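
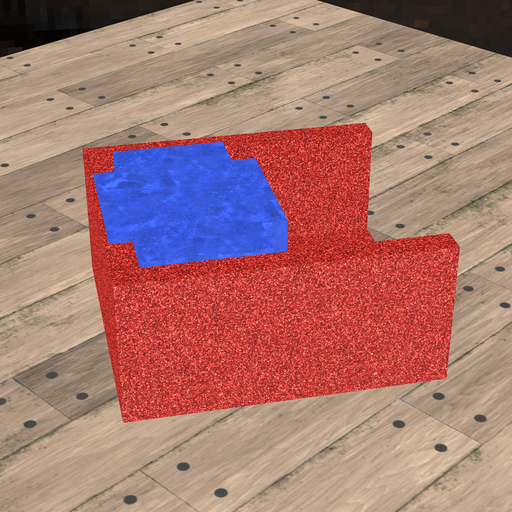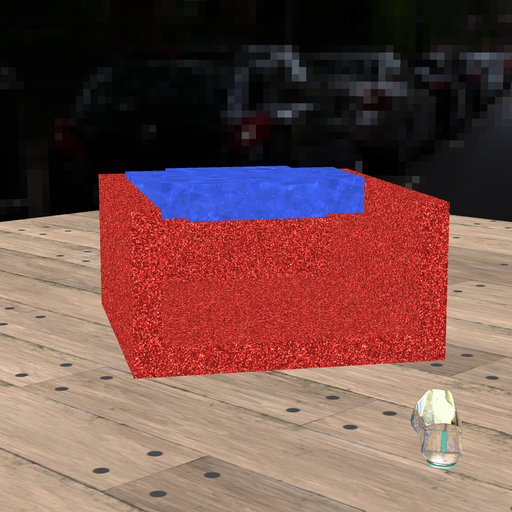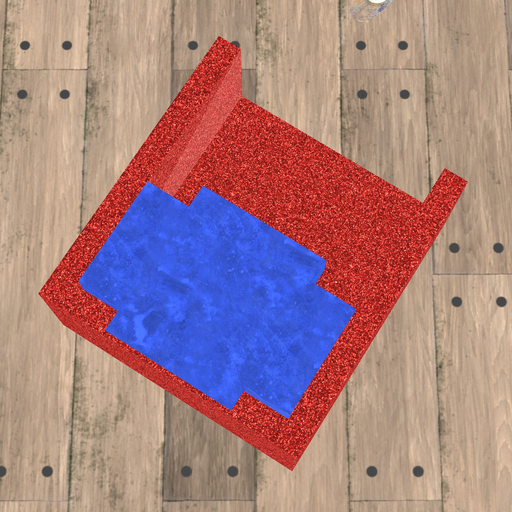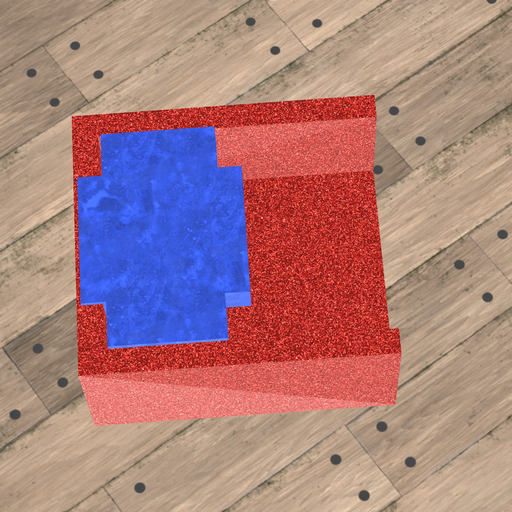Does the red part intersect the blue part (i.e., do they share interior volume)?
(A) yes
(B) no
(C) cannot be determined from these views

(A) yes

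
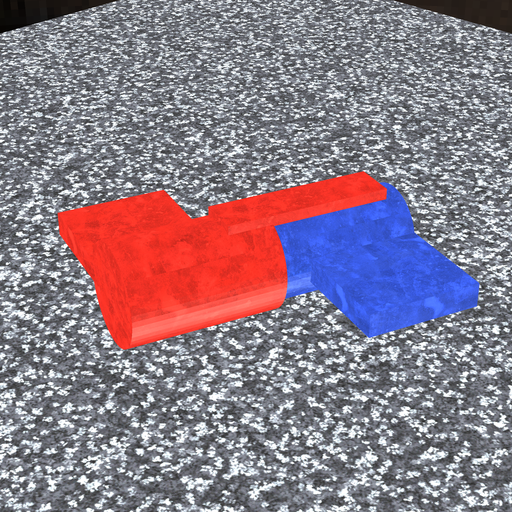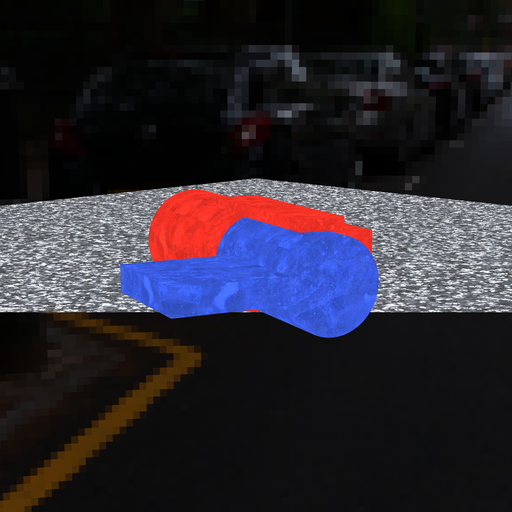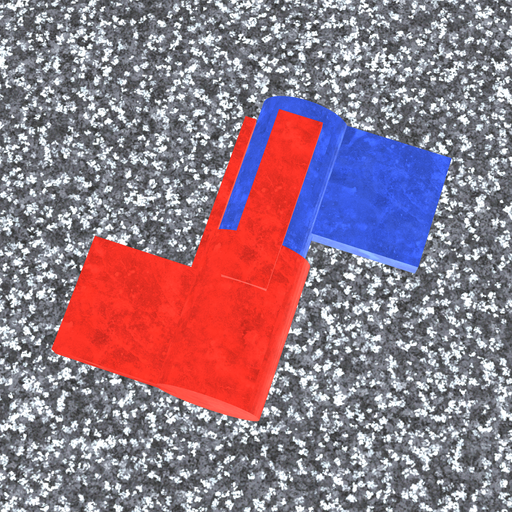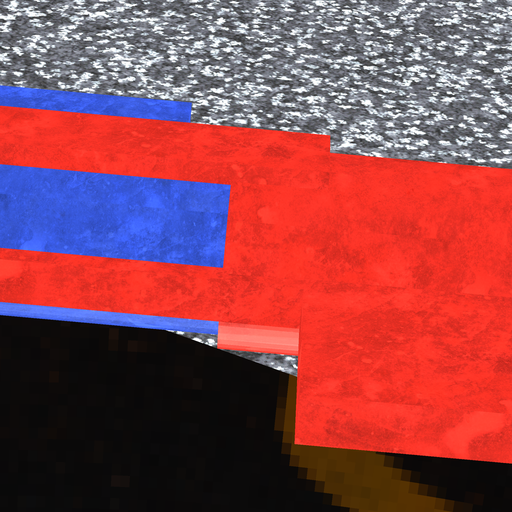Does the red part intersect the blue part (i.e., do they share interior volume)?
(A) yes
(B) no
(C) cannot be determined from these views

(A) yes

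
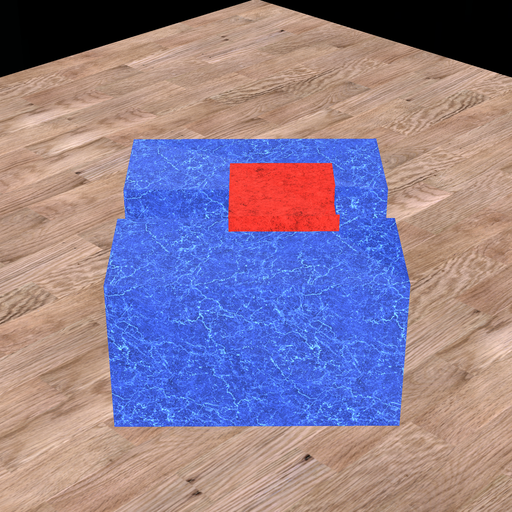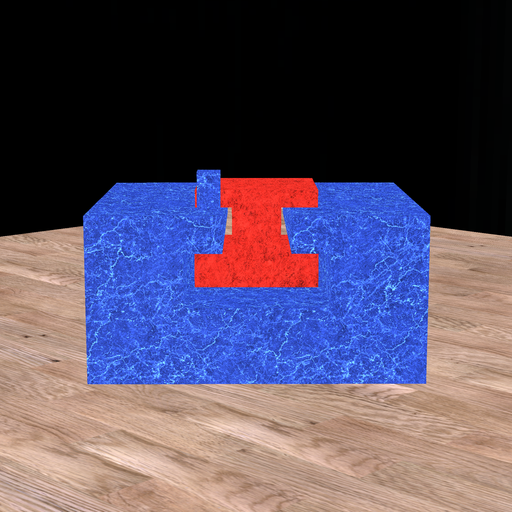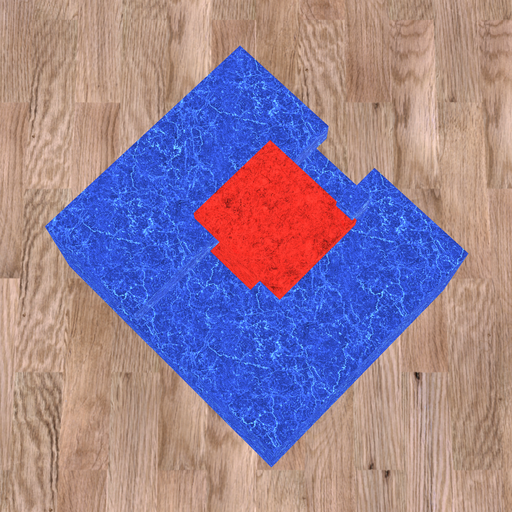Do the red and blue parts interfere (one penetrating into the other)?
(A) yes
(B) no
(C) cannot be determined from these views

(A) yes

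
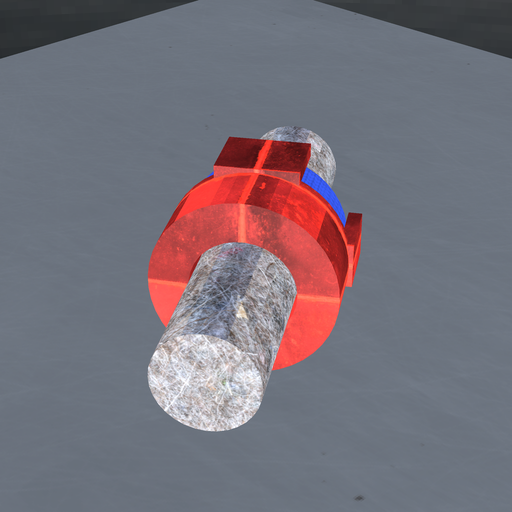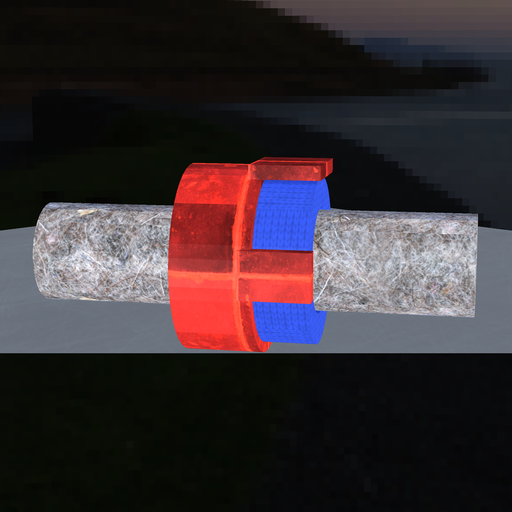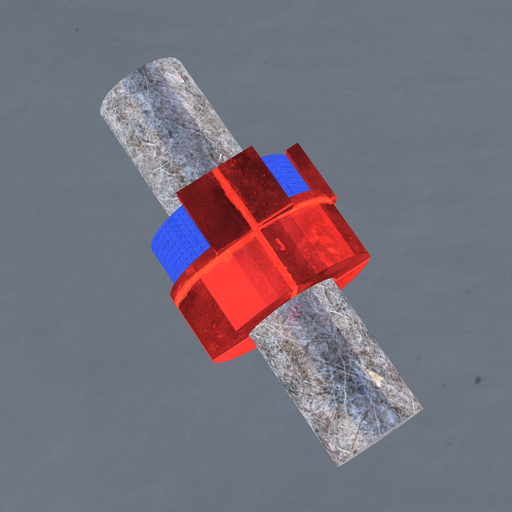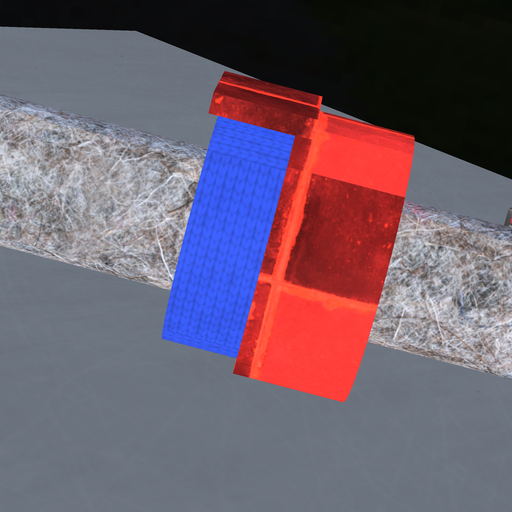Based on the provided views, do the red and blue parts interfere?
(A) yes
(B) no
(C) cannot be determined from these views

(A) yes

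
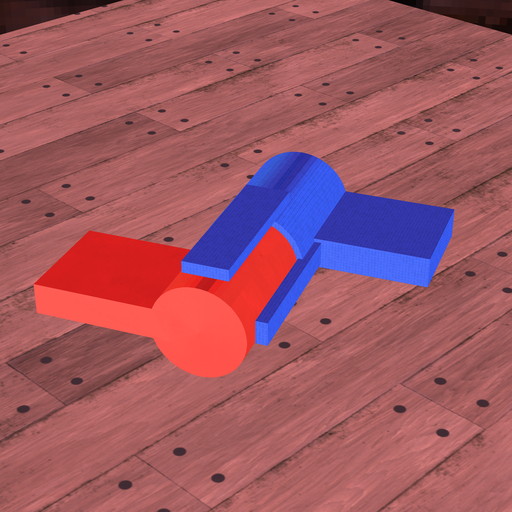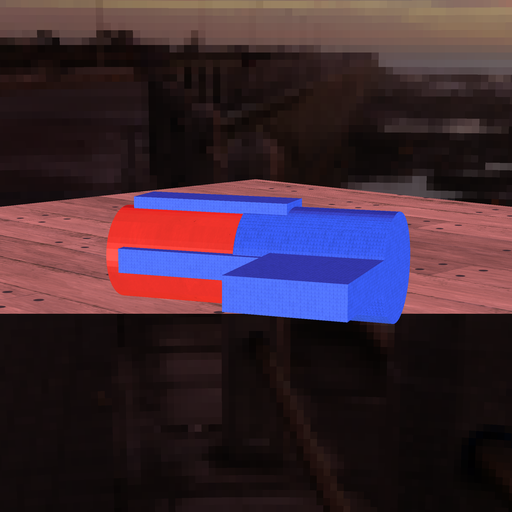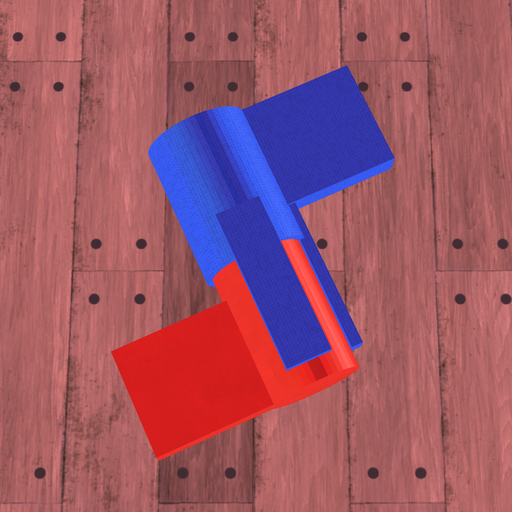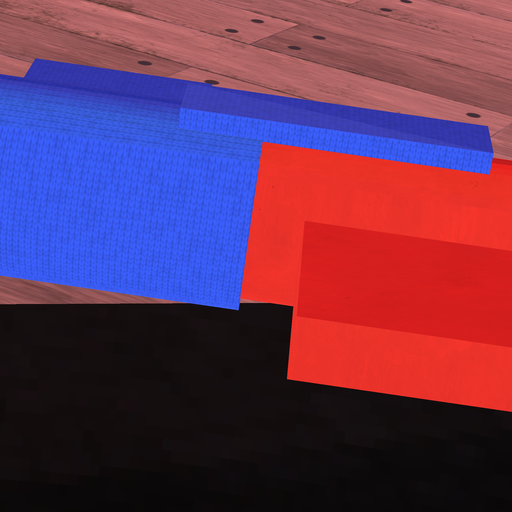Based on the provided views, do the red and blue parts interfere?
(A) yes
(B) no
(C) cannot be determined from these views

(A) yes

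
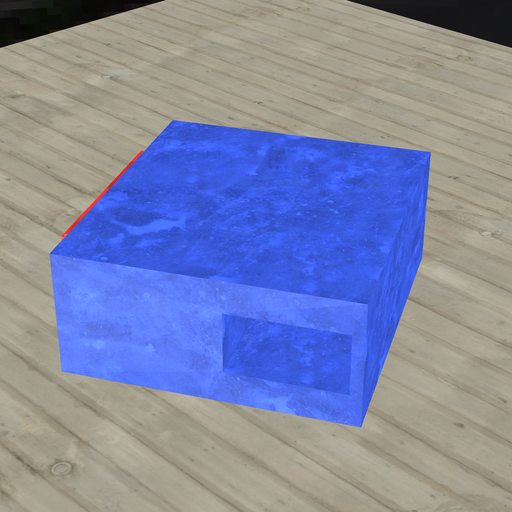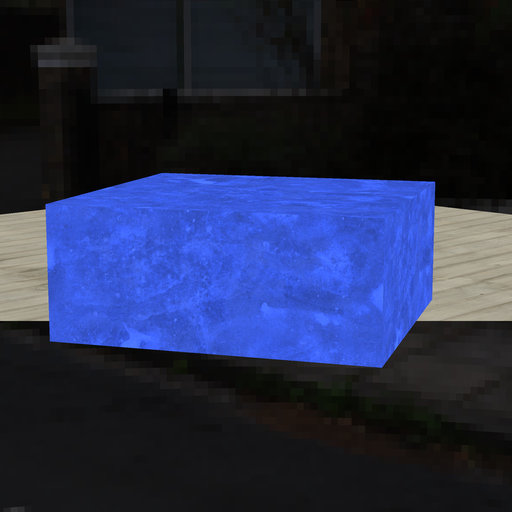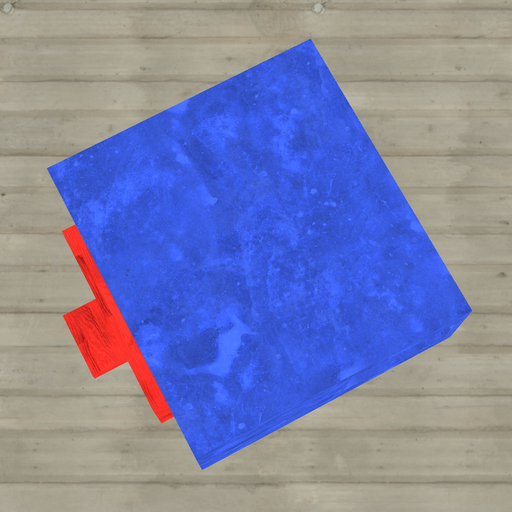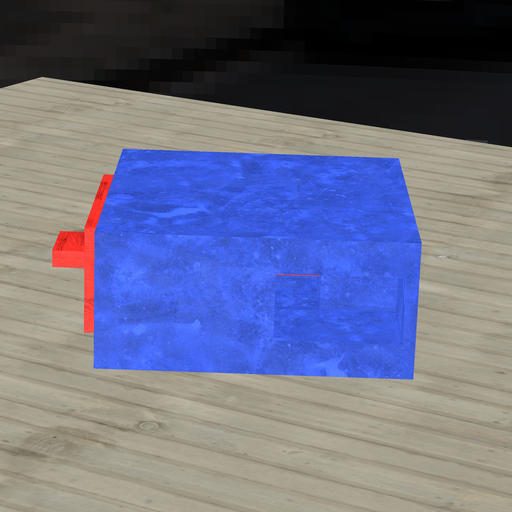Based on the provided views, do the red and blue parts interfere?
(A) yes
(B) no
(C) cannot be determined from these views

(A) yes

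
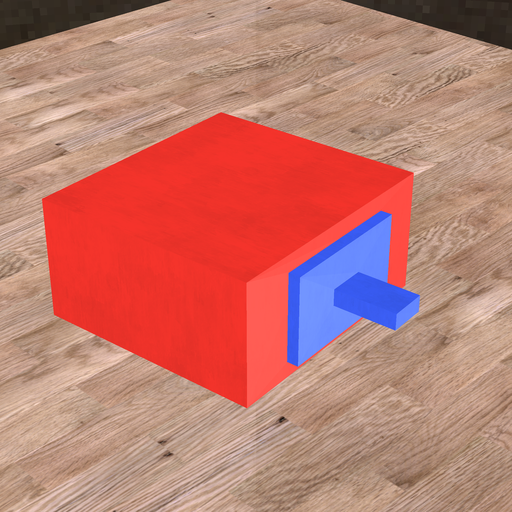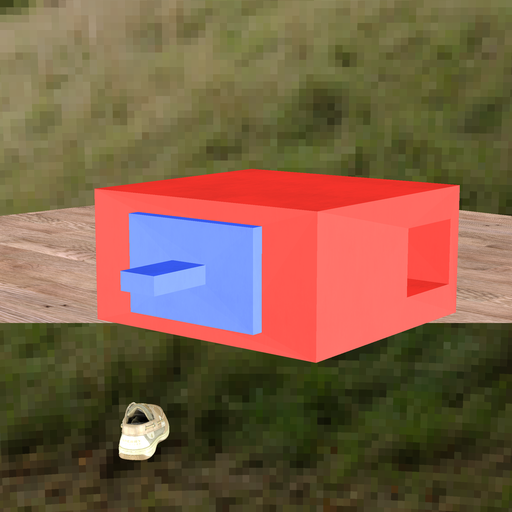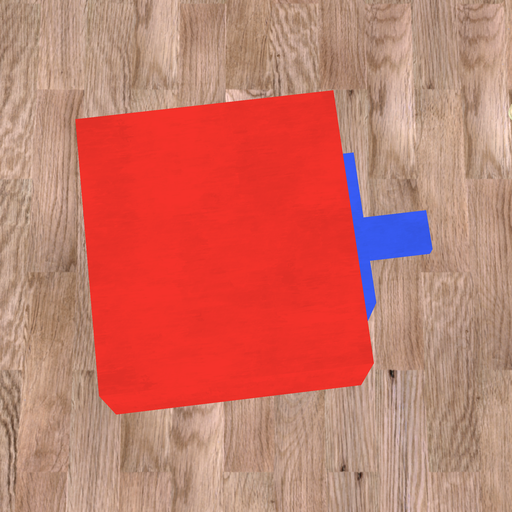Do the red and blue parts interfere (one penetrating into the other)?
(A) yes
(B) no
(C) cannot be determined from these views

(C) cannot be determined from these views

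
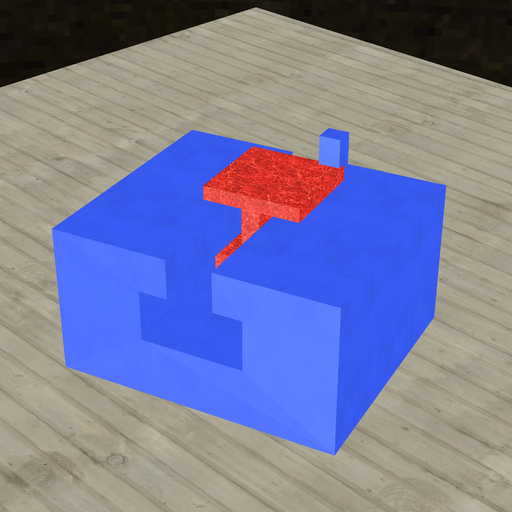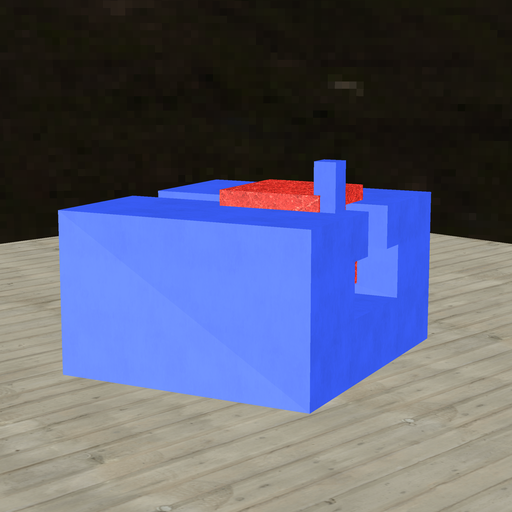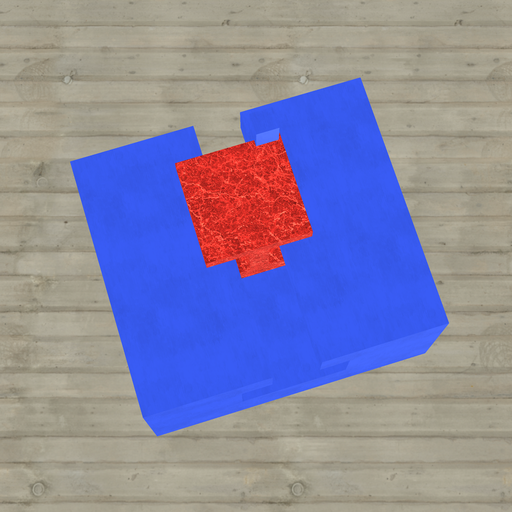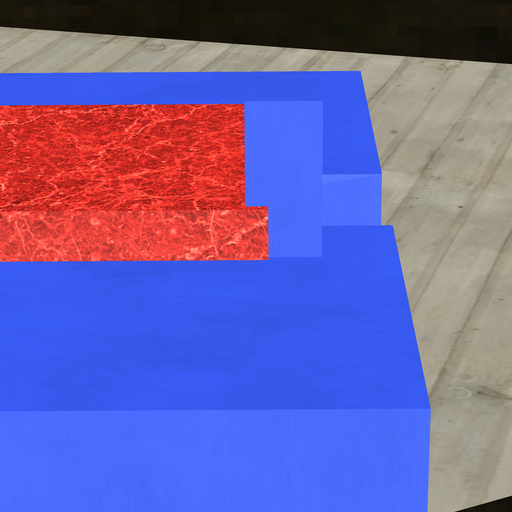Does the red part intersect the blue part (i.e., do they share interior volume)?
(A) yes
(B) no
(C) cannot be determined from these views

(A) yes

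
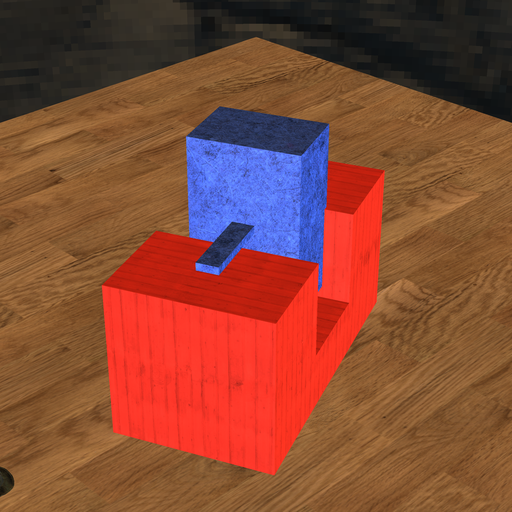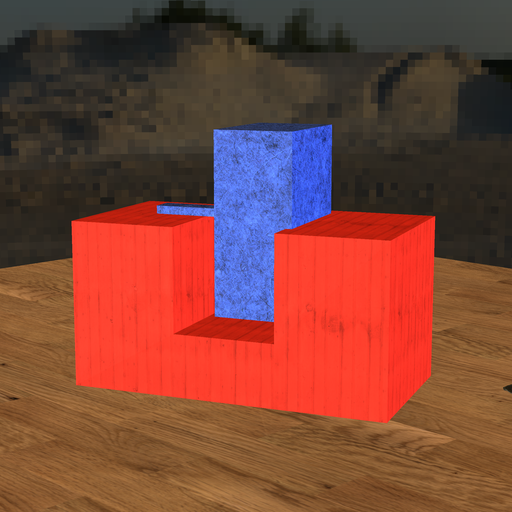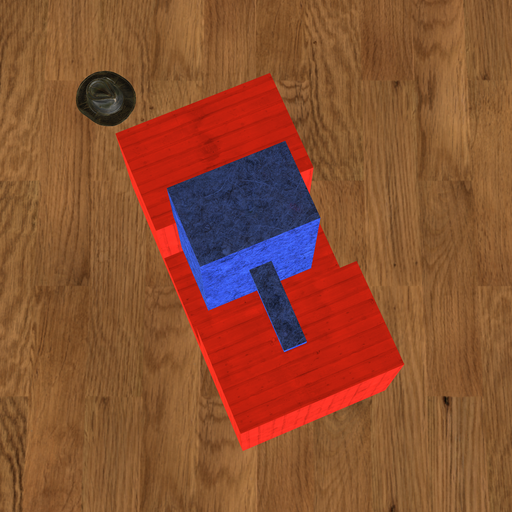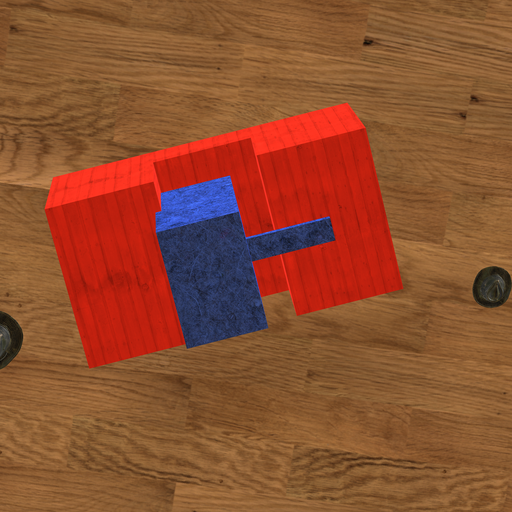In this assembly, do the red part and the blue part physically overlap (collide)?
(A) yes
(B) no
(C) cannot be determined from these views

(A) yes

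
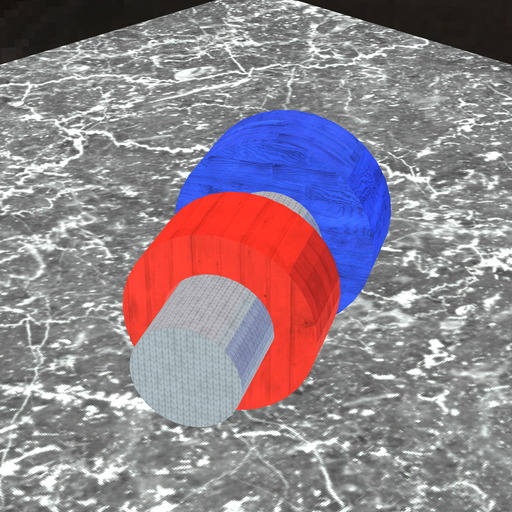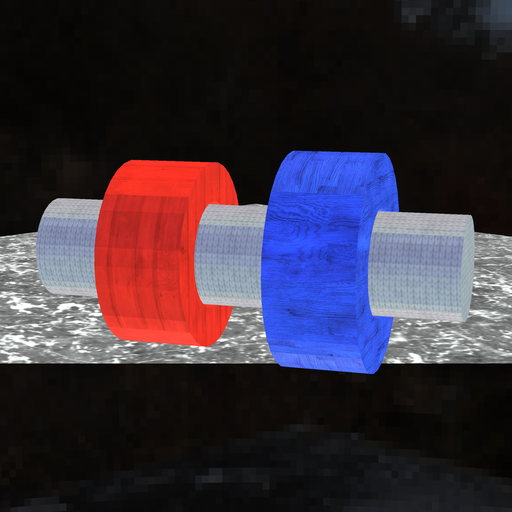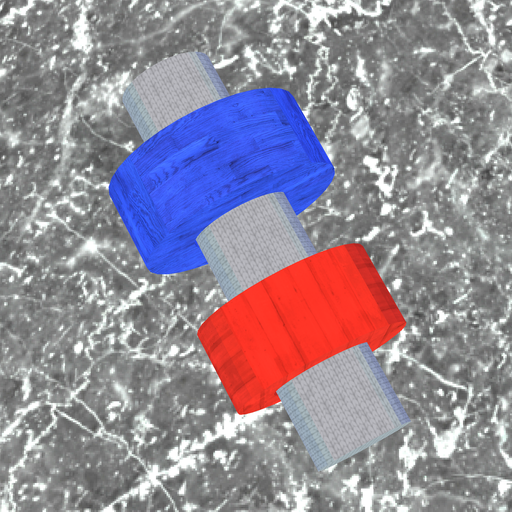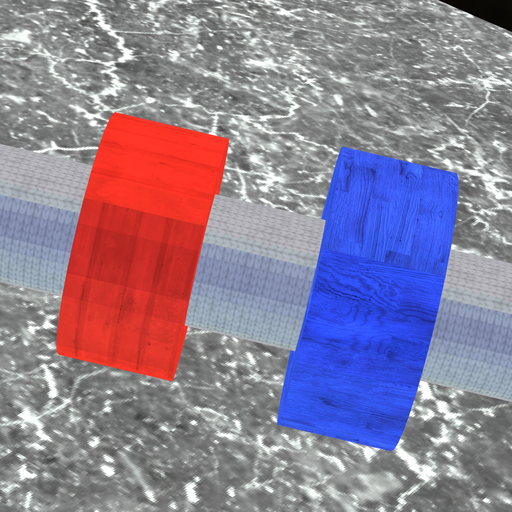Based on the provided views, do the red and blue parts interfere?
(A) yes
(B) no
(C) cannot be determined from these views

(B) no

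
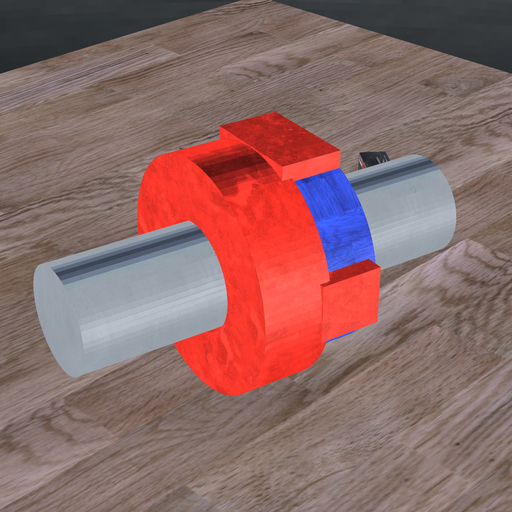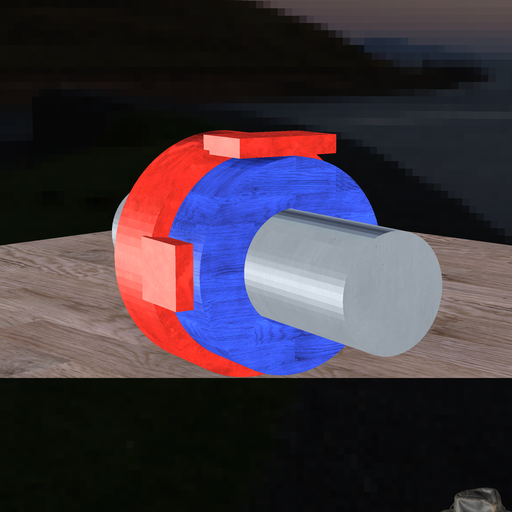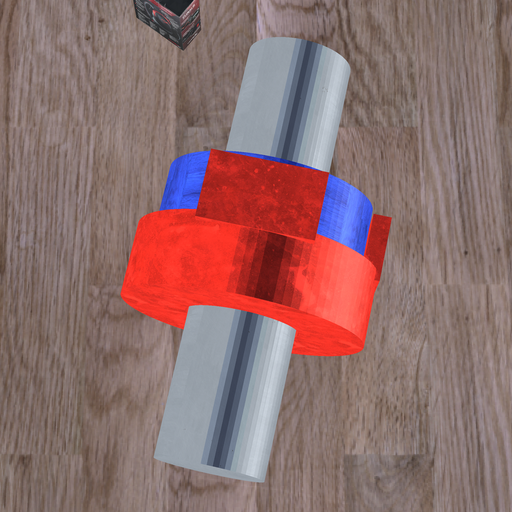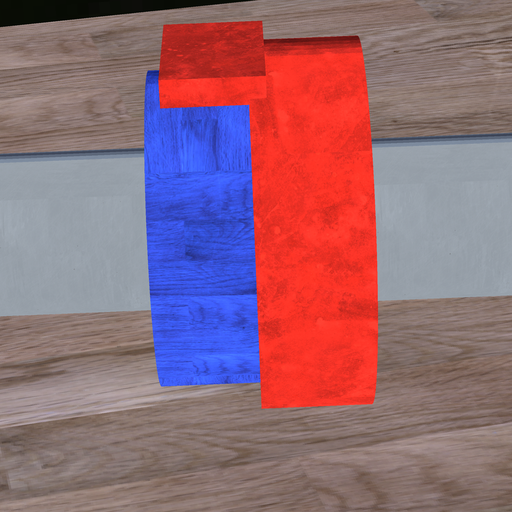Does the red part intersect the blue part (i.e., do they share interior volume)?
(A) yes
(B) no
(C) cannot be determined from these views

(A) yes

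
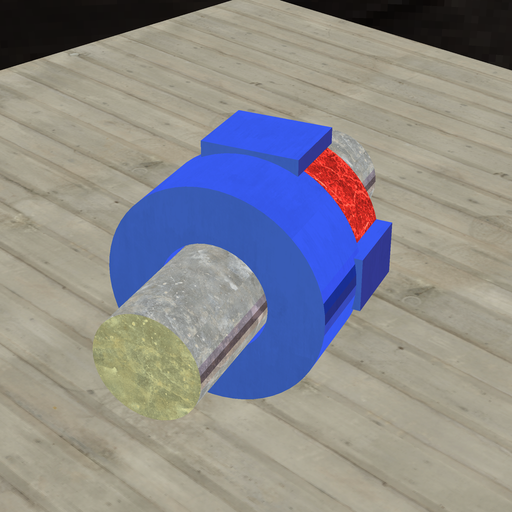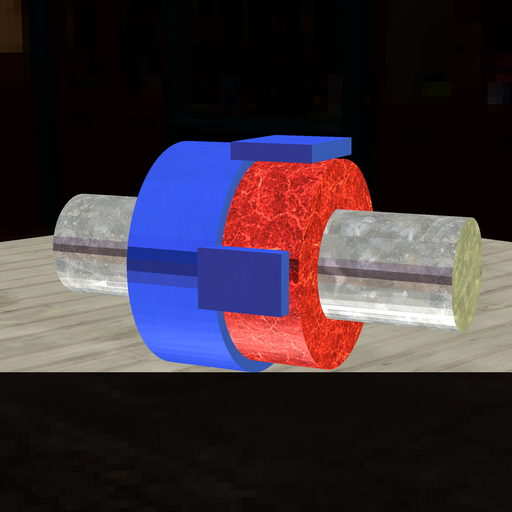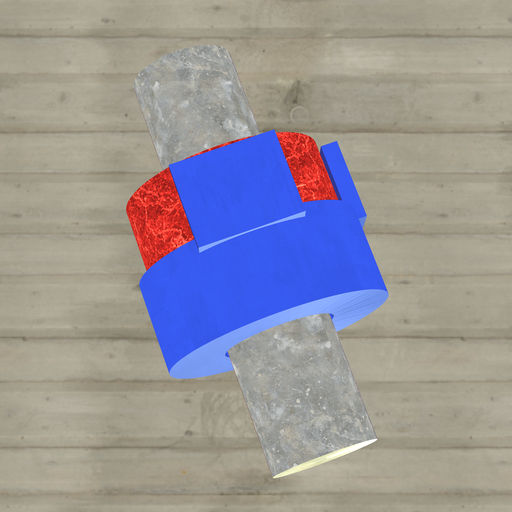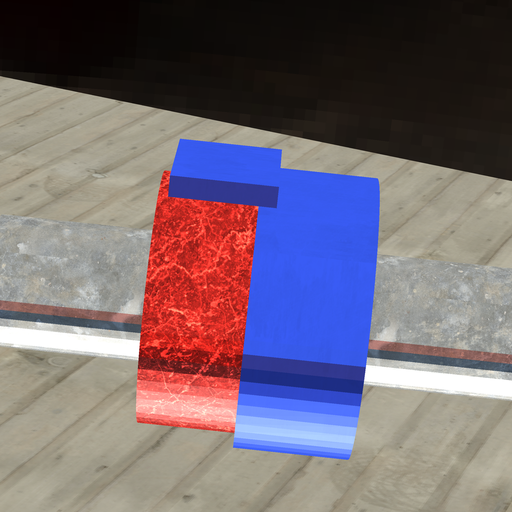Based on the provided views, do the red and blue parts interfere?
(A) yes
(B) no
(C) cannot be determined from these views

(A) yes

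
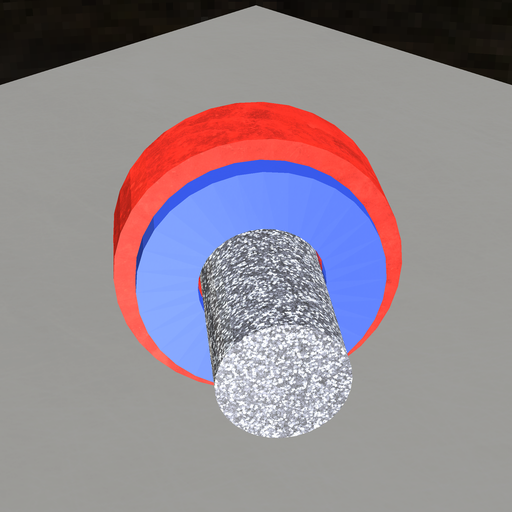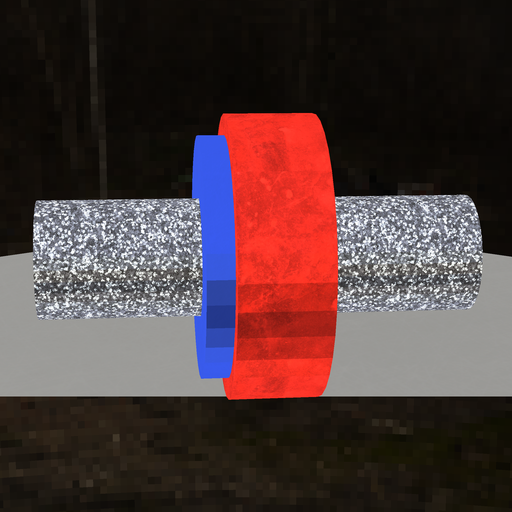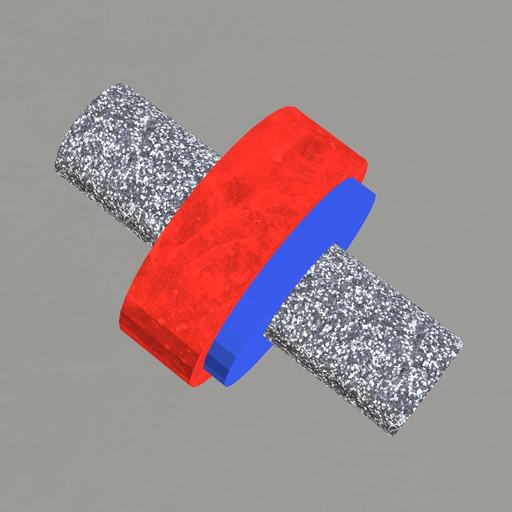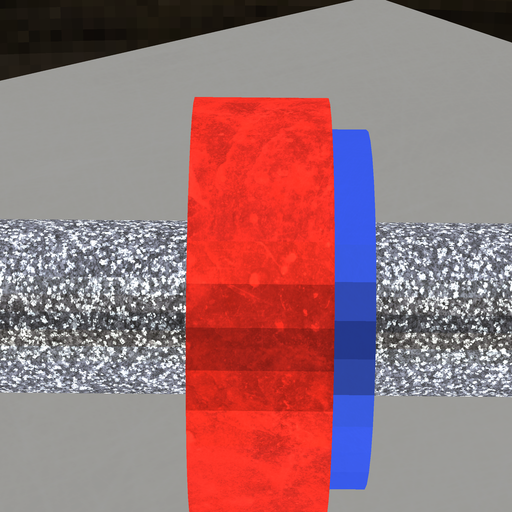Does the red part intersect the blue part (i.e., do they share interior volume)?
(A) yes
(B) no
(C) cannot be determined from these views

(A) yes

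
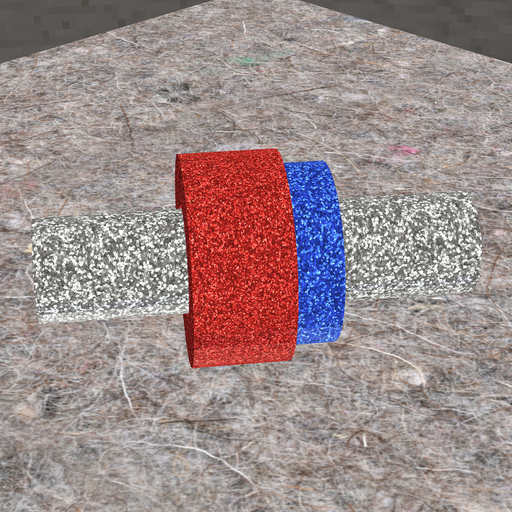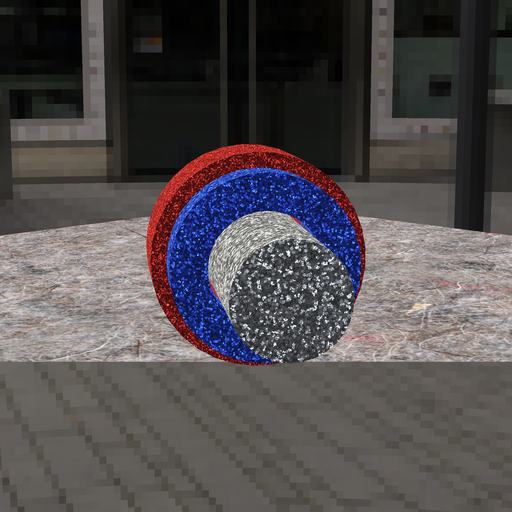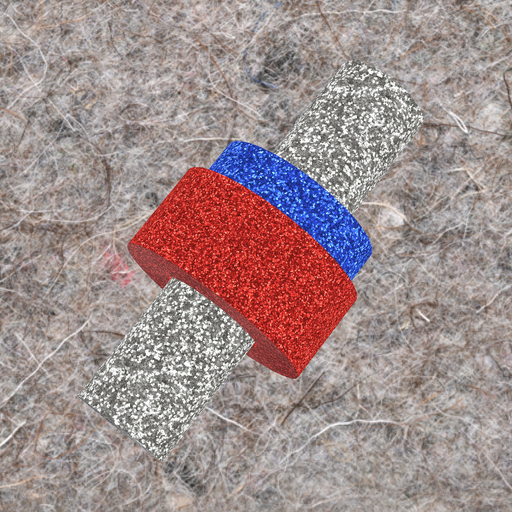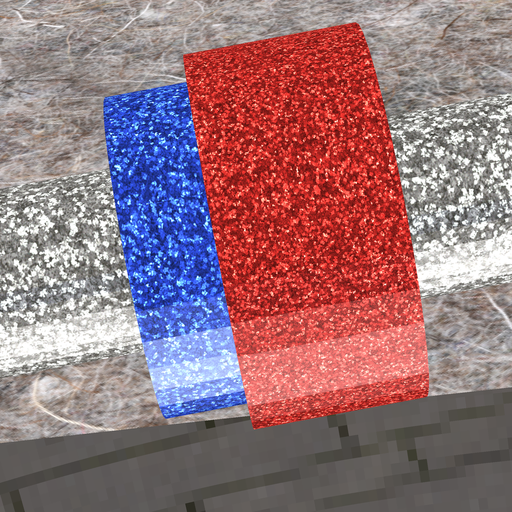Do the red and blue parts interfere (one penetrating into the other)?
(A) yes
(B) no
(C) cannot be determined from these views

(A) yes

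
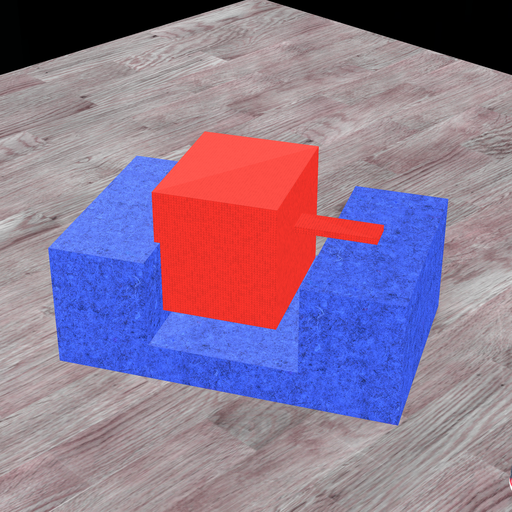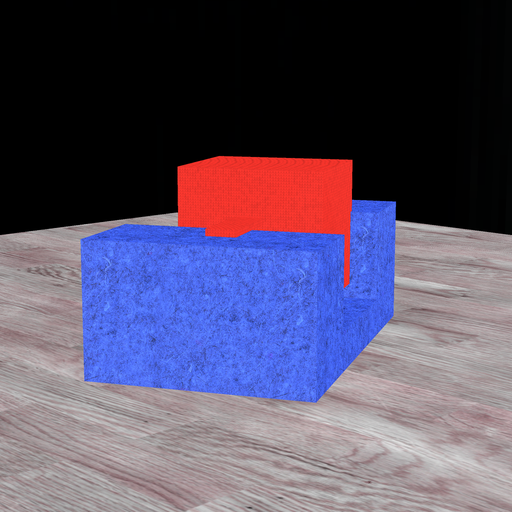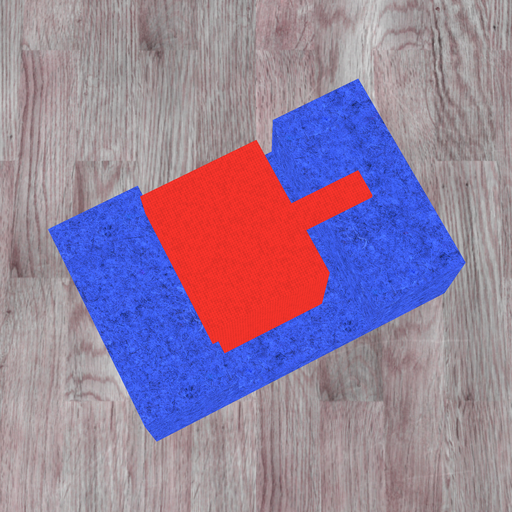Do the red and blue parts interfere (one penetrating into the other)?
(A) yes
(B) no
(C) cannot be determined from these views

(A) yes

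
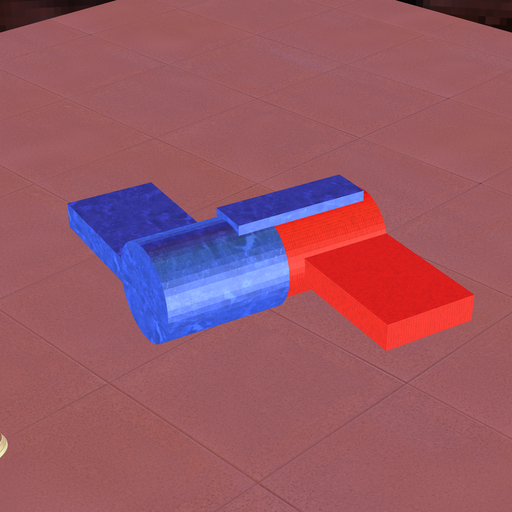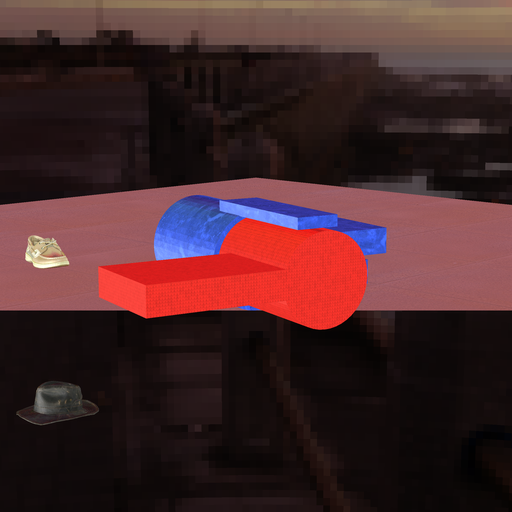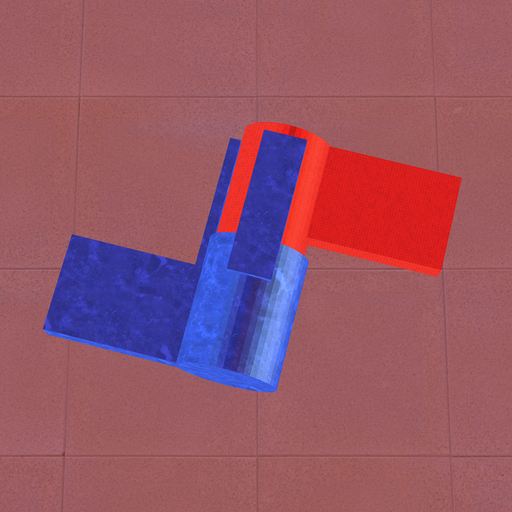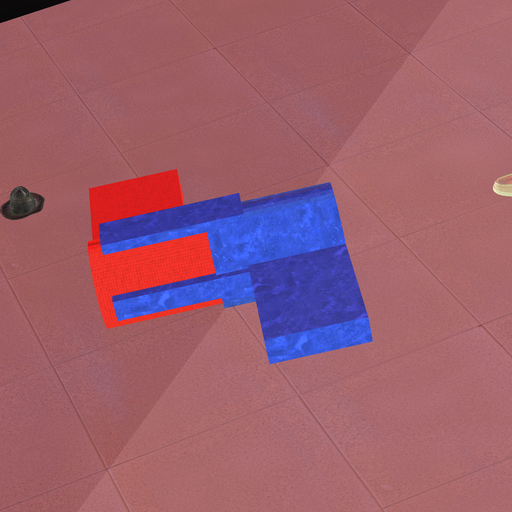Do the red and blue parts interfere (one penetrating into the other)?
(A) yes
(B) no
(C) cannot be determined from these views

(A) yes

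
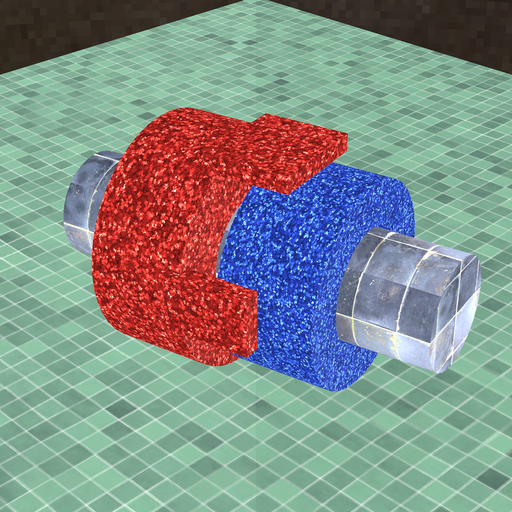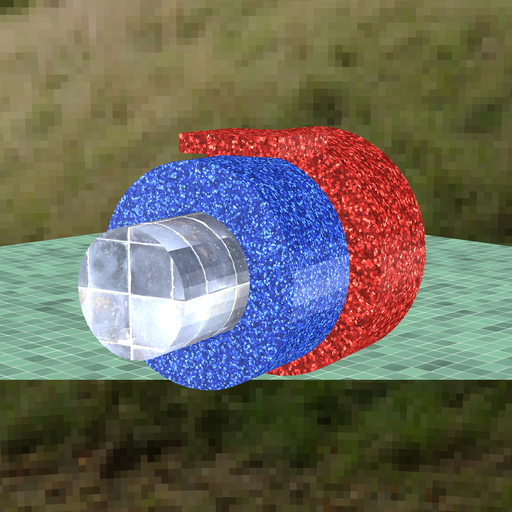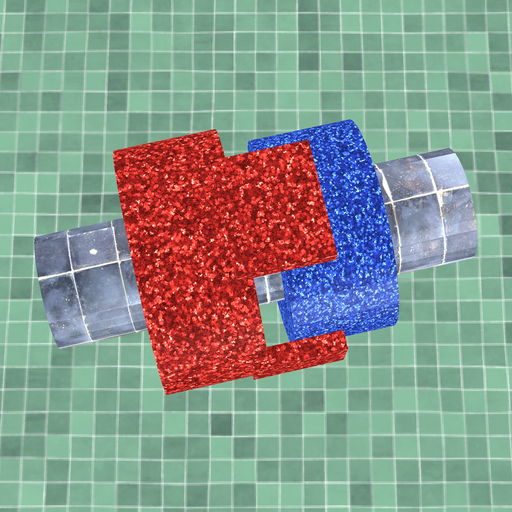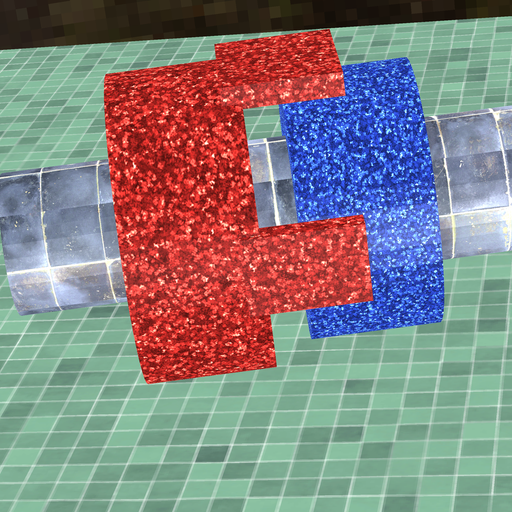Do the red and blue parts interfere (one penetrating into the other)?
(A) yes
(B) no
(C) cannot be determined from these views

(B) no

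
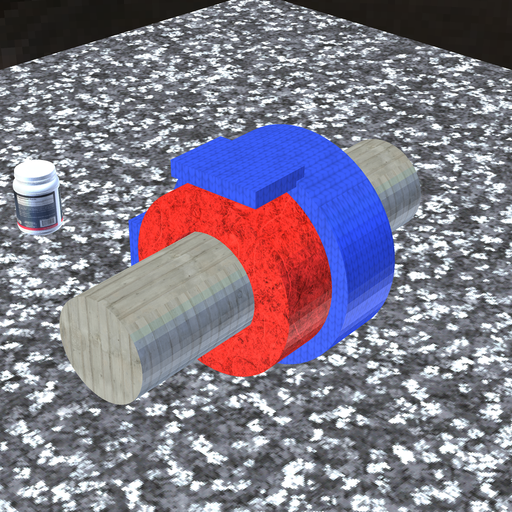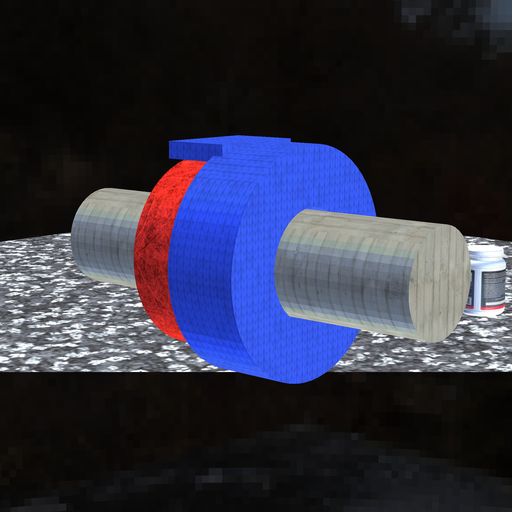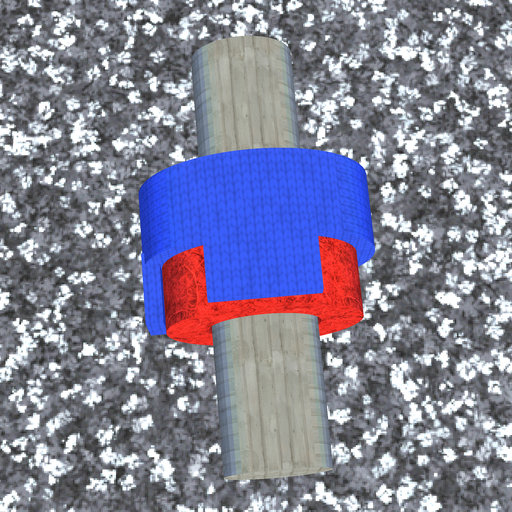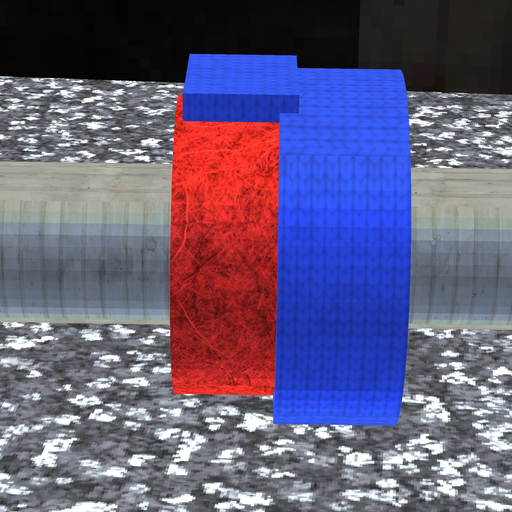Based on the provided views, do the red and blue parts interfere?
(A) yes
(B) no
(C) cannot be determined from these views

(A) yes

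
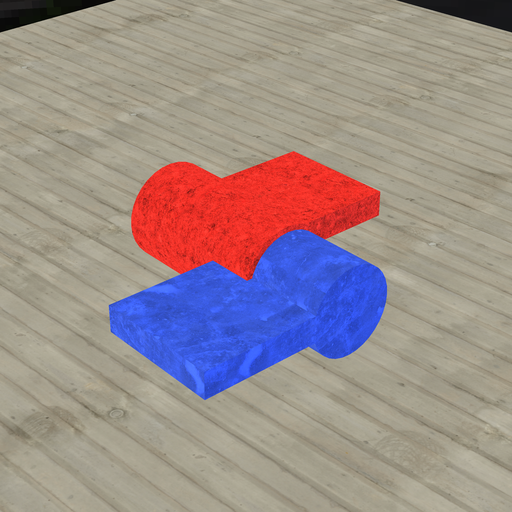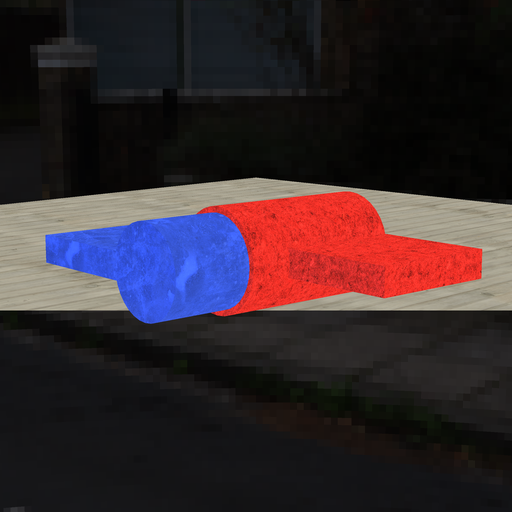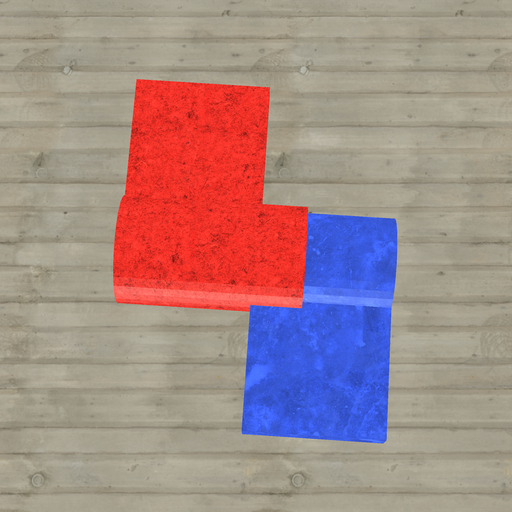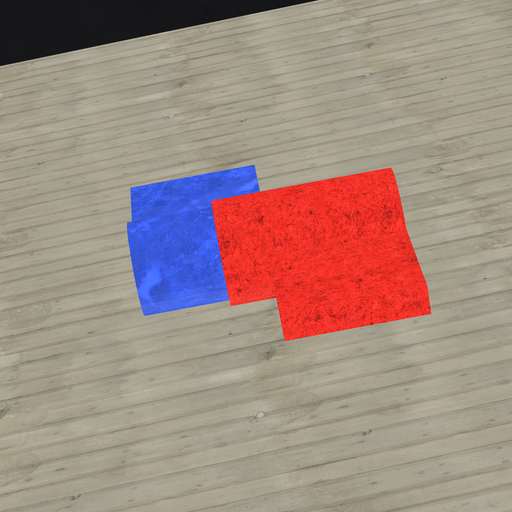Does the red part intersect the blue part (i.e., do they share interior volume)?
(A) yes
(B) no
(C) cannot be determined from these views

(A) yes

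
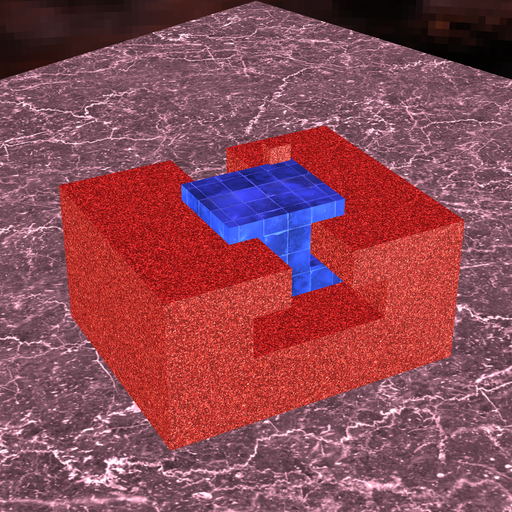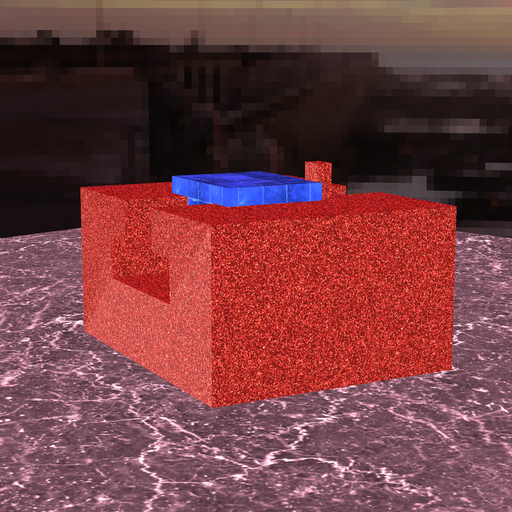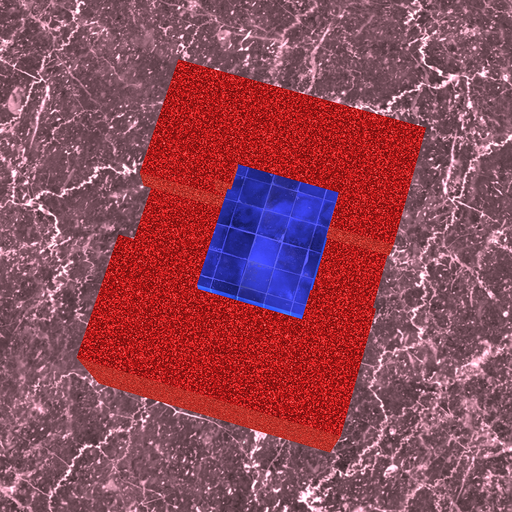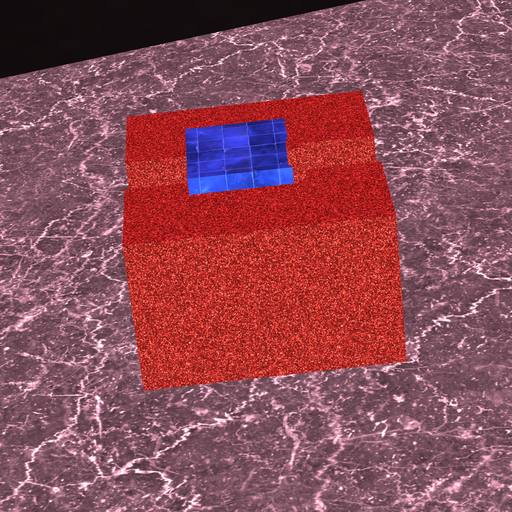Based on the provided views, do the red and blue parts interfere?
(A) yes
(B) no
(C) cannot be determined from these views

(A) yes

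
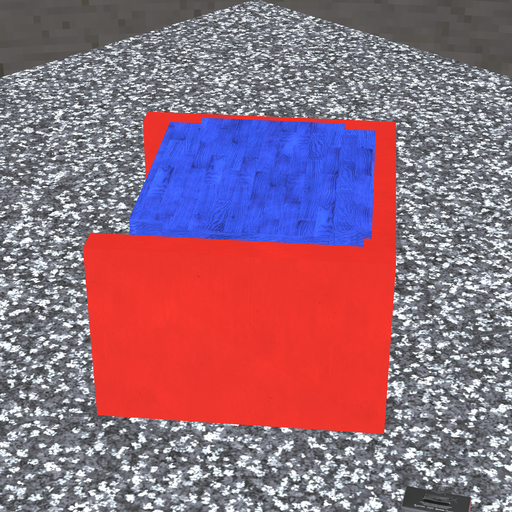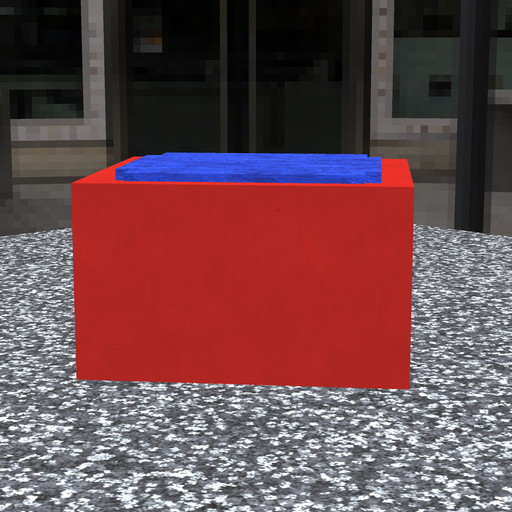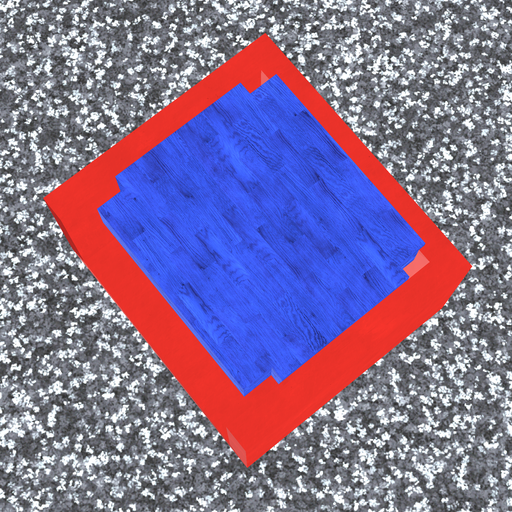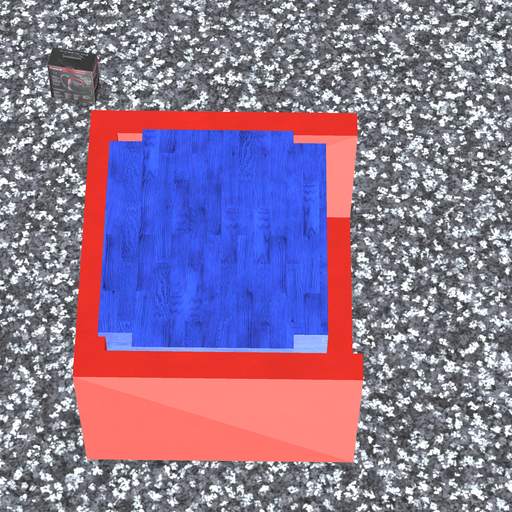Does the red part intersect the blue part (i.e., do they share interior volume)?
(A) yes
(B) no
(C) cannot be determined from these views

(A) yes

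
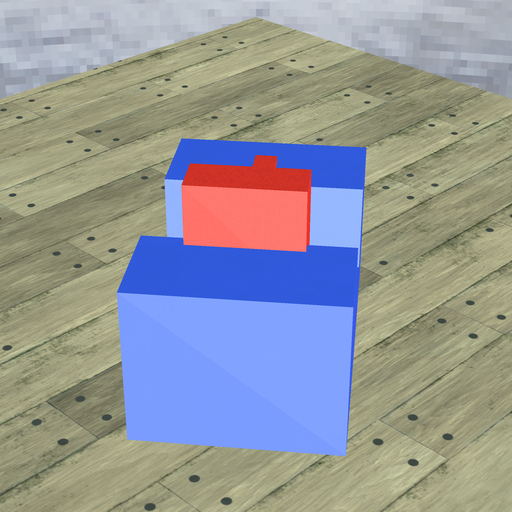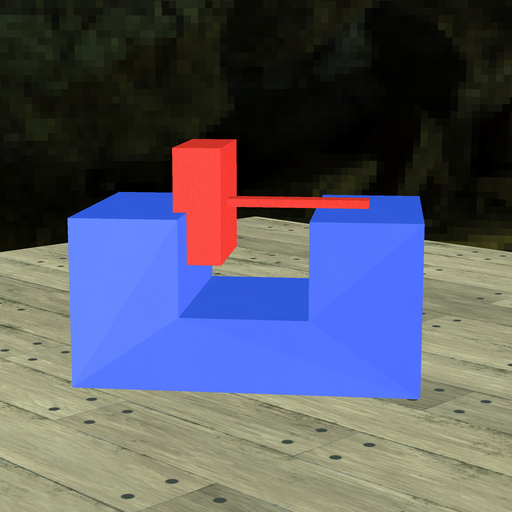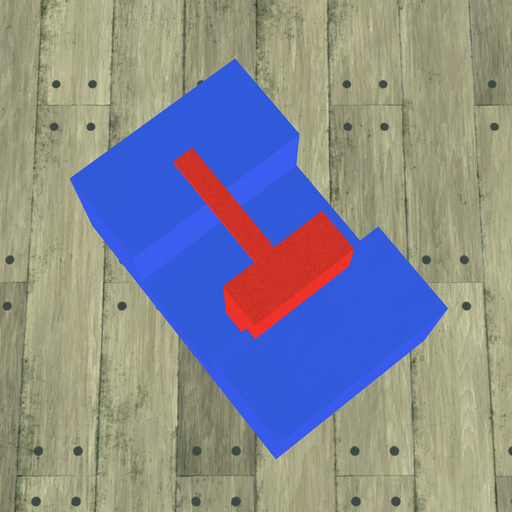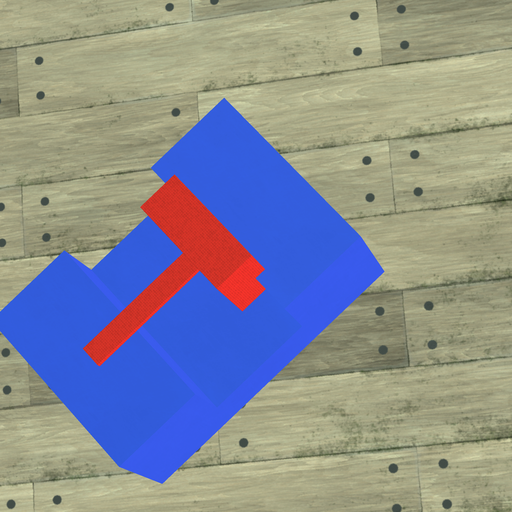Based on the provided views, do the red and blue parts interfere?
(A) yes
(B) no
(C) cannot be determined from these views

(A) yes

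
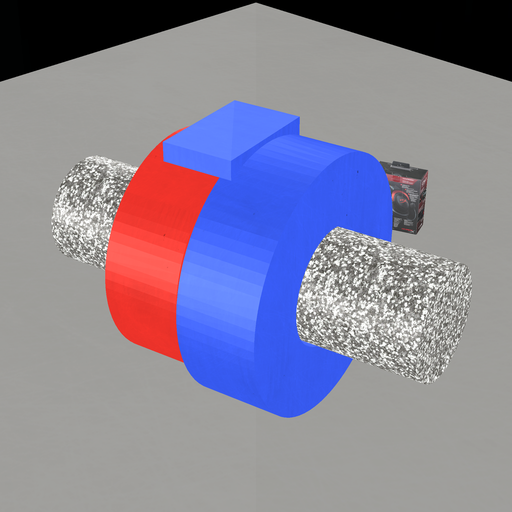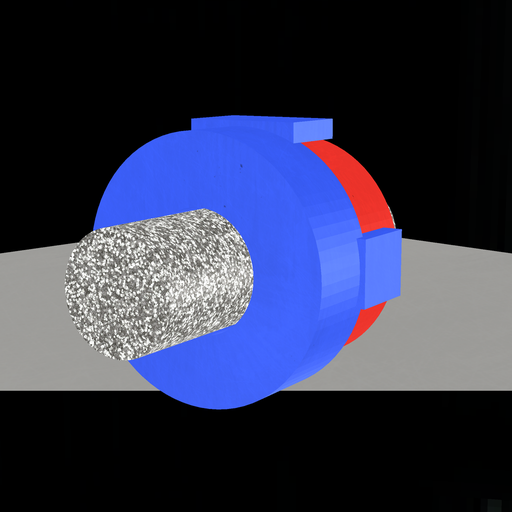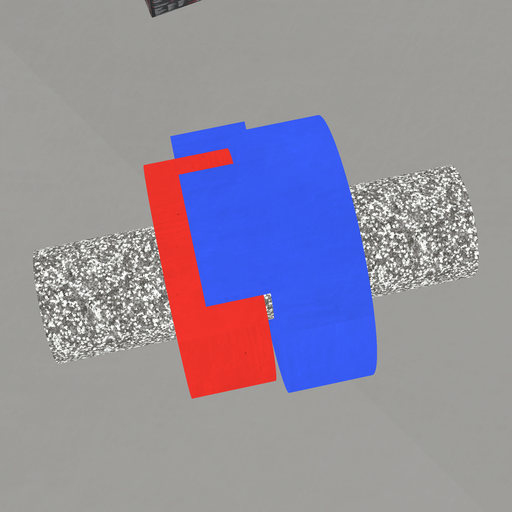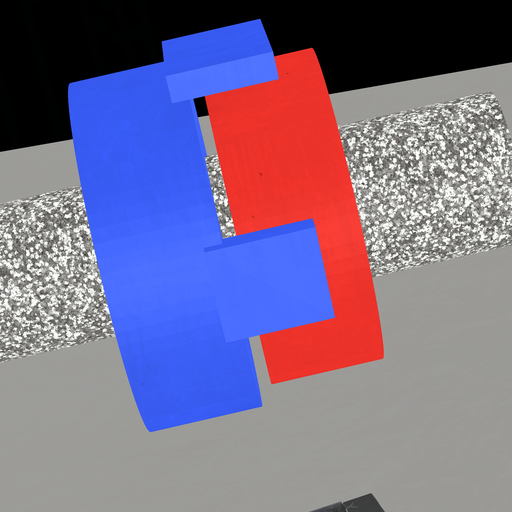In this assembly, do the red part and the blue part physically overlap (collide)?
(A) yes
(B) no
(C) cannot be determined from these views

(B) no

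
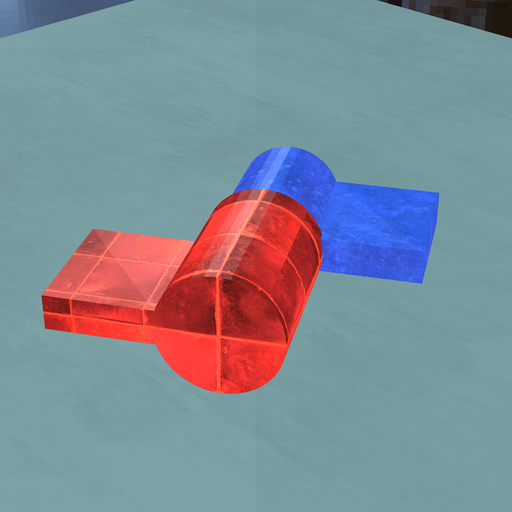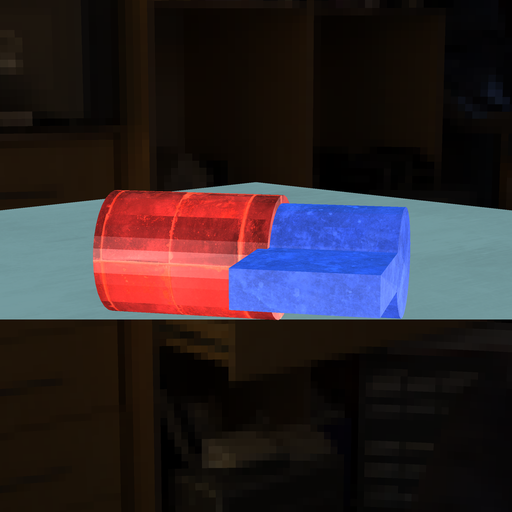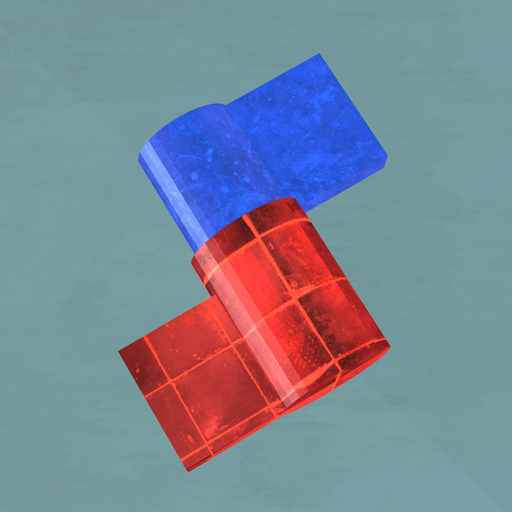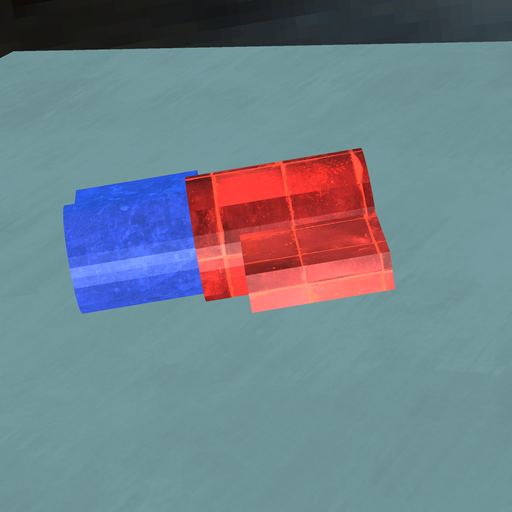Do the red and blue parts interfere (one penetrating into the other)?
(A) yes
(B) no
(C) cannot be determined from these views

(A) yes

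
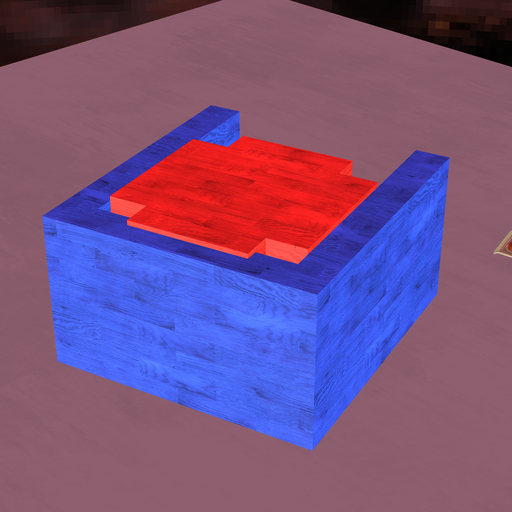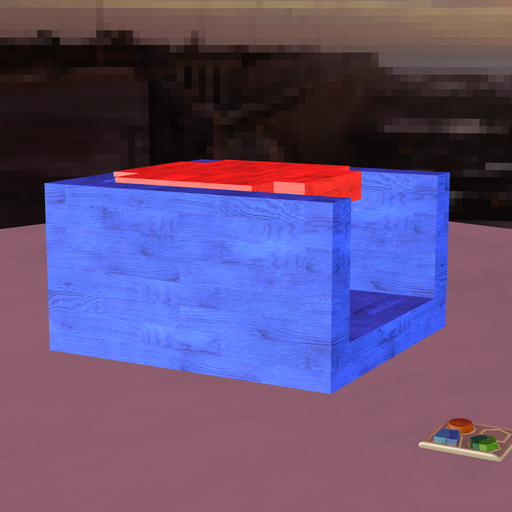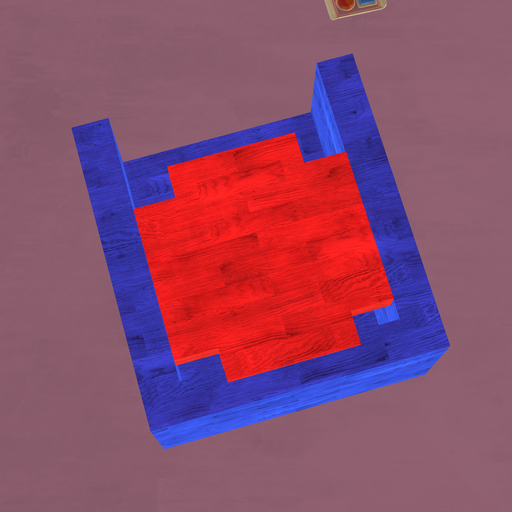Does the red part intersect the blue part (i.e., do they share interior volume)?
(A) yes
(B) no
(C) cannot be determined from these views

(A) yes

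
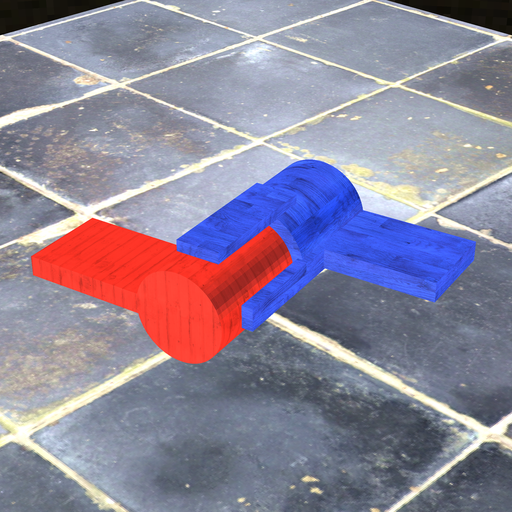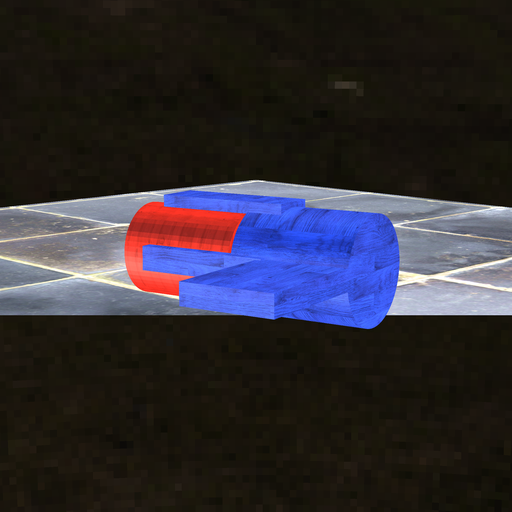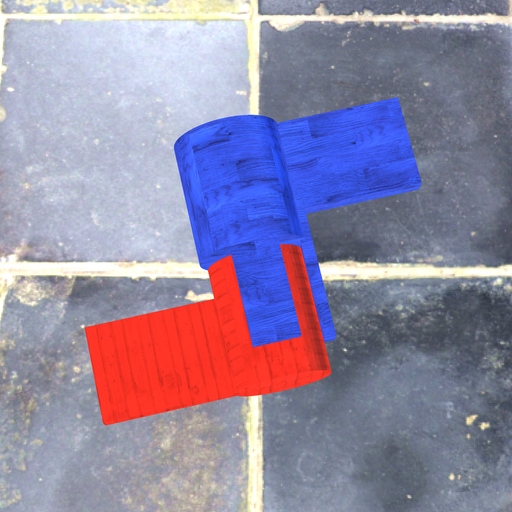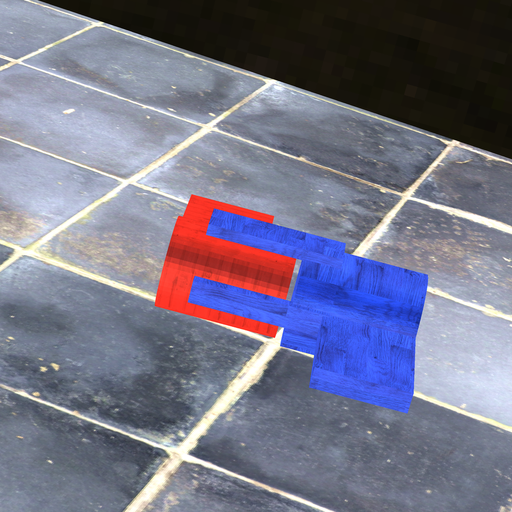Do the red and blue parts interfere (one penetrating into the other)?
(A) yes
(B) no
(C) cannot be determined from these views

(B) no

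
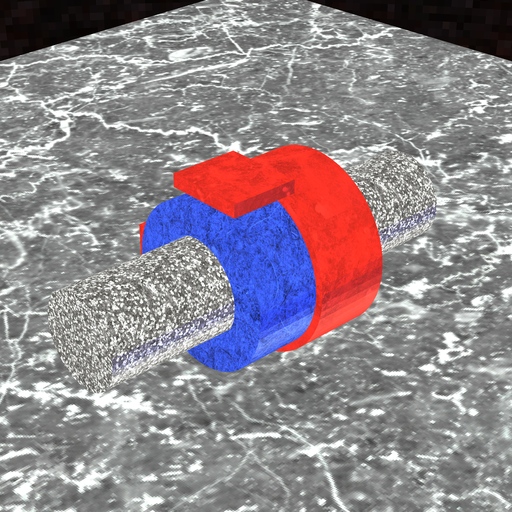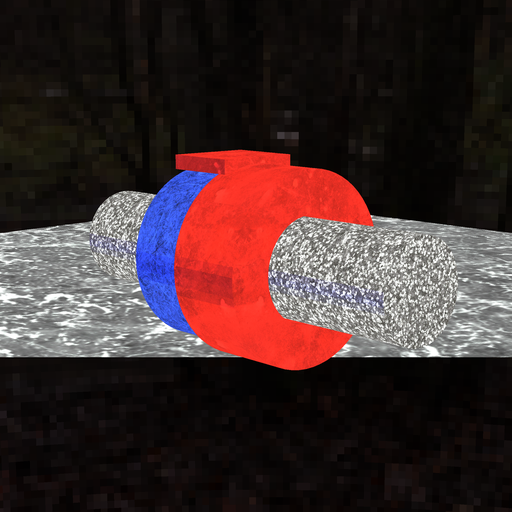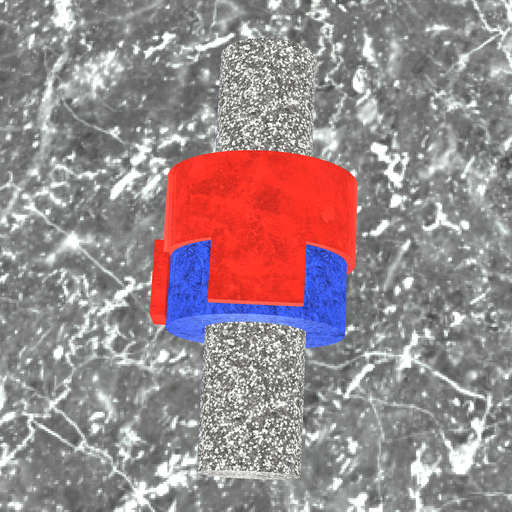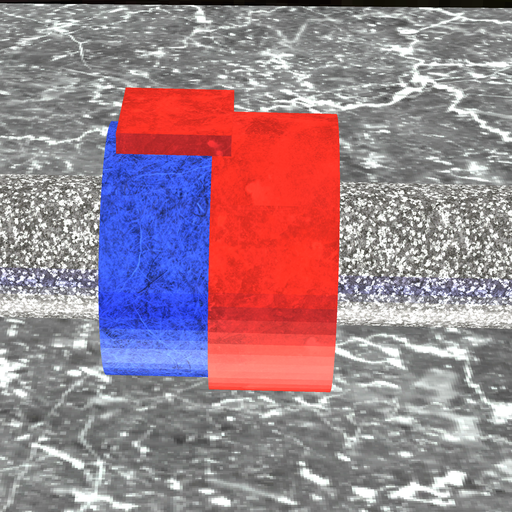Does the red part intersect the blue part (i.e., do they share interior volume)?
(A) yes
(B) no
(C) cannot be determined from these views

(A) yes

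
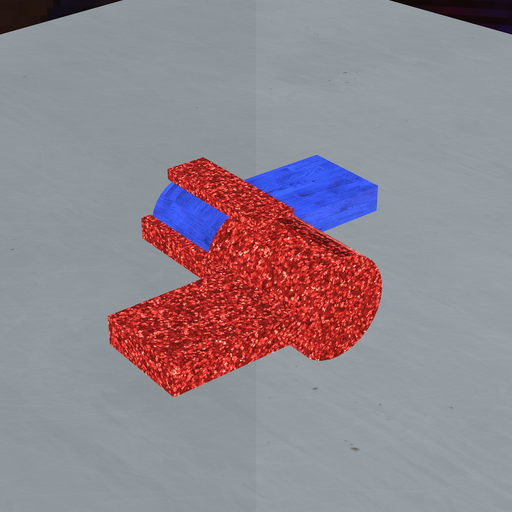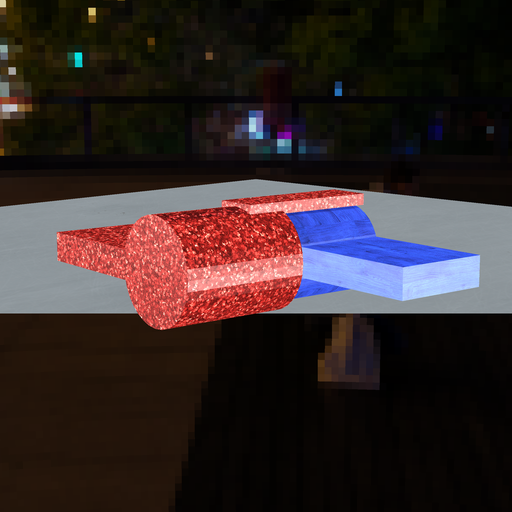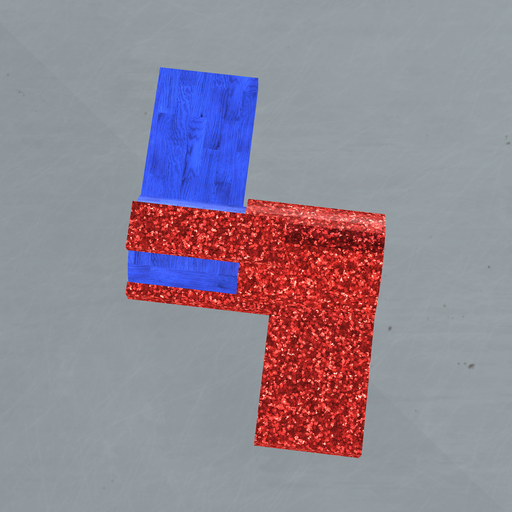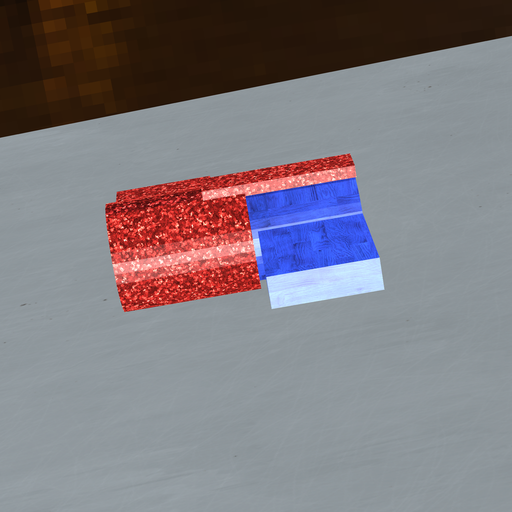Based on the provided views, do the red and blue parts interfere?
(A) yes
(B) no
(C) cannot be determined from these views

(A) yes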